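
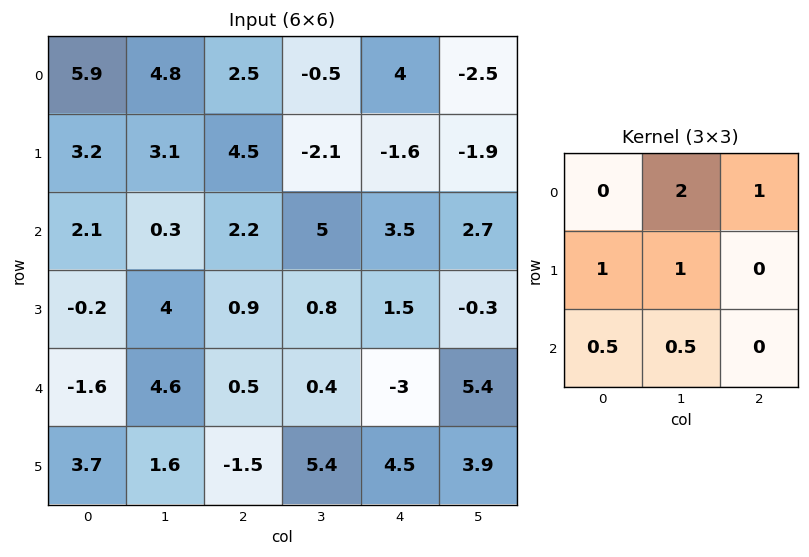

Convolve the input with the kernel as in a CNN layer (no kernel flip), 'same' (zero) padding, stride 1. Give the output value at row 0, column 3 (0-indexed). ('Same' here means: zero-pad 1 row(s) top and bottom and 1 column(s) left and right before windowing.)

The receptive field on the zero-padded input at this output position is [0 0 0 / 2.5 -0.5 4 / 4.5 -2.1 -1.6]. Elementwise product with the kernel and sum: 0·2 + 0·1 + 2.5·1 + -0.5·1 + 4.5·0.5 + -2.1·0.5.

3.2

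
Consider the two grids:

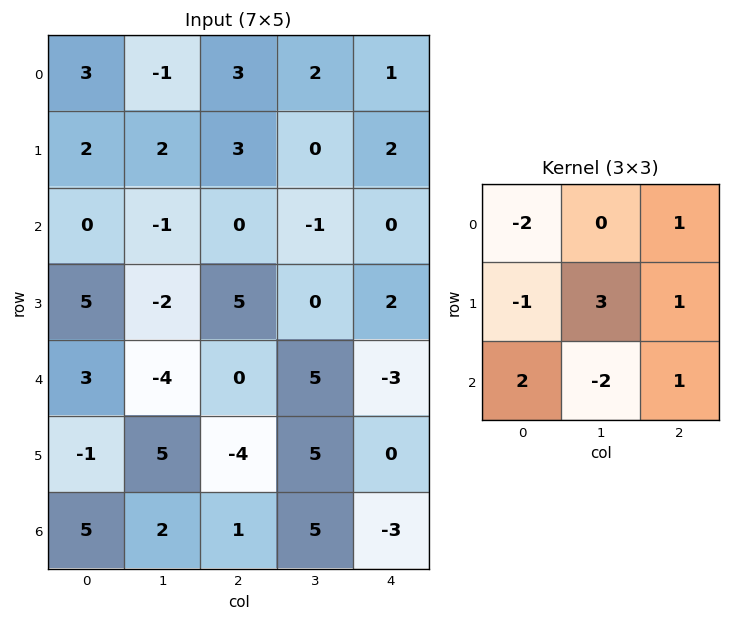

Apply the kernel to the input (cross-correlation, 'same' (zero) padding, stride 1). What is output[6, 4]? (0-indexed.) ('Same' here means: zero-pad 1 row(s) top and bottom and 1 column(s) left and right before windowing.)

The receptive field on the zero-padded input at this output position is [5 0 0 / 5 -3 0 / 0 0 0]. Elementwise product with the kernel and sum: 5·-2 + 0·1 + 5·-1 + -3·3 + 0·1 + 0·2 + 0·-2 + 0·1.

-24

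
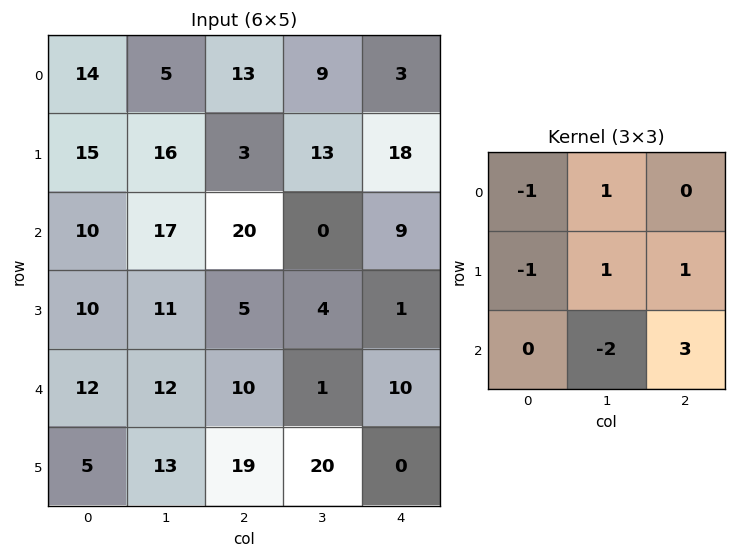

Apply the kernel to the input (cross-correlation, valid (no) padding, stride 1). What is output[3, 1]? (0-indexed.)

The receptive field on the input at this output position is [11 5 4 / 12 10 1 / 13 19 20]. Elementwise product with the kernel and sum: 11·-1 + 5·1 + 12·-1 + 10·1 + 1·1 + 19·-2 + 20·3.

15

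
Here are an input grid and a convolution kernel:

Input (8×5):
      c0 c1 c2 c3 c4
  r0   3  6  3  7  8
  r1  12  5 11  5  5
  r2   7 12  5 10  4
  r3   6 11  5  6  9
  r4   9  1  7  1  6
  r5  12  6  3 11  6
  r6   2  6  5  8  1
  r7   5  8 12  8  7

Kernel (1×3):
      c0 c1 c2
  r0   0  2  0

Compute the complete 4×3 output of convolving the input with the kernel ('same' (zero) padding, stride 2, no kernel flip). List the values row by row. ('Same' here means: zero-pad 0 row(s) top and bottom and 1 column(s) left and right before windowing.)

6 6 16
14 10 8
18 14 12
4 10 2

Output[0,0]: The receptive field on the zero-padded input at this output position is [0 3 6]. Elementwise product with the kernel and sum: 3·2.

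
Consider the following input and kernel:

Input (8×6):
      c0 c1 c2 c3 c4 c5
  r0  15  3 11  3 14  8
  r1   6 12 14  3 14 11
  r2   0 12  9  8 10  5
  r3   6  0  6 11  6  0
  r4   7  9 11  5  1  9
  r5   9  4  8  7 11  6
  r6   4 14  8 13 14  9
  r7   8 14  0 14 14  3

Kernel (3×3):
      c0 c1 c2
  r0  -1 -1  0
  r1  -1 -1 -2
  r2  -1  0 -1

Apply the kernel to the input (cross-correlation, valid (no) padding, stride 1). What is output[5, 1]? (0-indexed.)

-88

The receptive field on the input at this output position is [4 8 7 / 14 8 13 / 14 0 14]. Elementwise product with the kernel and sum: 4·-1 + 8·-1 + 14·-1 + 8·-1 + 13·-2 + 14·-1 + 14·-1.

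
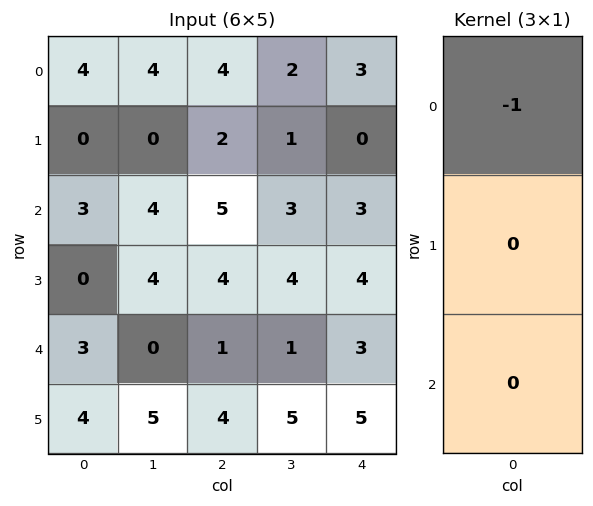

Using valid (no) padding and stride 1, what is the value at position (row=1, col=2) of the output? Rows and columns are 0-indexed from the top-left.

-2

The receptive field on the input at this output position is [2 / 5 / 4]. Elementwise product with the kernel and sum: 2·-1.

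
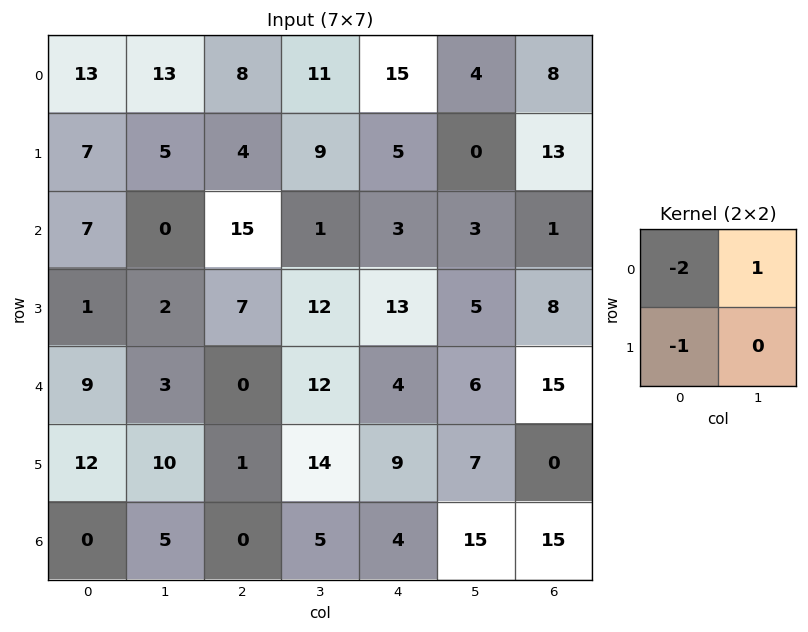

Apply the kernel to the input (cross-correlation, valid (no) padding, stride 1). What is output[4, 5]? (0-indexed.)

-4

The receptive field on the input at this output position is [6 15 / 7 0]. Elementwise product with the kernel and sum: 6·-2 + 15·1 + 7·-1.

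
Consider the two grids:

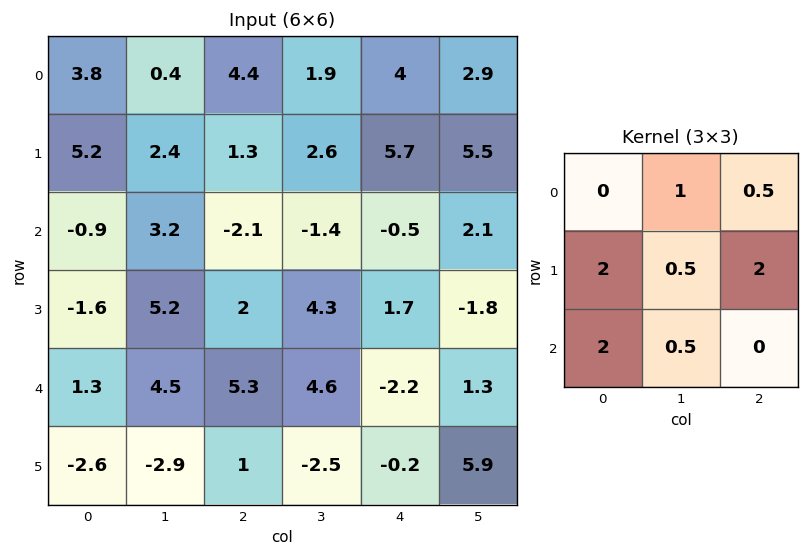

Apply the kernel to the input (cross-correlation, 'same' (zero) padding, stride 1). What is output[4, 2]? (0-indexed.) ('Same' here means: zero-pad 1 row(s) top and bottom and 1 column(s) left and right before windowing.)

19.7

The receptive field on the zero-padded input at this output position is [5.2 2 4.3 / 4.5 5.3 4.6 / -2.9 1 -2.5]. Elementwise product with the kernel and sum: 2·1 + 4.3·0.5 + 4.5·2 + 5.3·0.5 + 4.6·2 + -2.9·2 + 1·0.5.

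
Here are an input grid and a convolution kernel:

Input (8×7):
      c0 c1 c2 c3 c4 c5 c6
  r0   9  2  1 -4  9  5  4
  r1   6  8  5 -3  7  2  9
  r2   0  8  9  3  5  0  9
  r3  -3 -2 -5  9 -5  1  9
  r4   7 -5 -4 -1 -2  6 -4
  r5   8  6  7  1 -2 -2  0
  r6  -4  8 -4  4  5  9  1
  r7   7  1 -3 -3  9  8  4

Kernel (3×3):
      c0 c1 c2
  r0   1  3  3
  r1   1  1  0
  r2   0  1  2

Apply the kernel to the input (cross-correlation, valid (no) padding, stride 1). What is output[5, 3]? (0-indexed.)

The receptive field on the input at this output position is [1 -2 -2 / 4 5 9 / -3 9 8]. Elementwise product with the kernel and sum: 1·1 + -2·3 + -2·3 + 4·1 + 5·1 + 9·1 + 8·2.

23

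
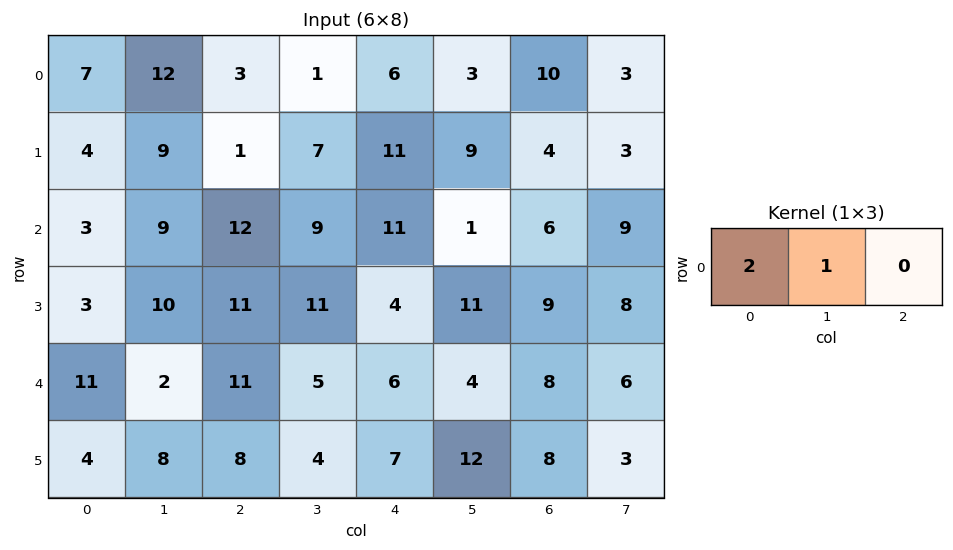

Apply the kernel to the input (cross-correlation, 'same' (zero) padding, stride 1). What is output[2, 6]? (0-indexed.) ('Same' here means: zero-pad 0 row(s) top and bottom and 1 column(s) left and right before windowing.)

8

The receptive field on the zero-padded input at this output position is [1 6 9]. Elementwise product with the kernel and sum: 1·2 + 6·1.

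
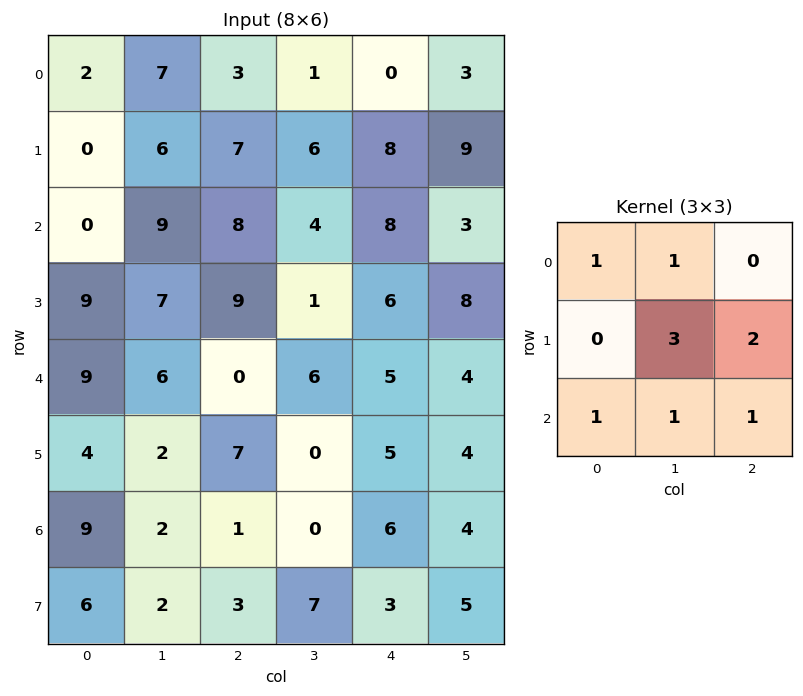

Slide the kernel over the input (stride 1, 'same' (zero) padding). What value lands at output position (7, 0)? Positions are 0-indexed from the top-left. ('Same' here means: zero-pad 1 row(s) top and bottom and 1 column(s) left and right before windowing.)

The receptive field on the zero-padded input at this output position is [0 9 2 / 0 6 2 / 0 0 0]. Elementwise product with the kernel and sum: 0·1 + 9·1 + 6·3 + 2·2 + 0·1 + 0·1 + 0·1.

31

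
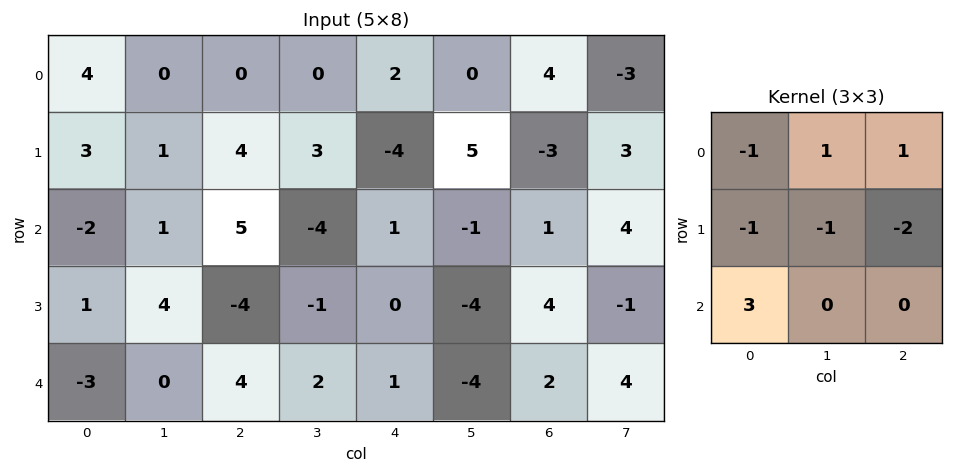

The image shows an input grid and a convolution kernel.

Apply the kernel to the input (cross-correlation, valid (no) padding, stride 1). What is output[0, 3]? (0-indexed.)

-19

The receptive field on the input at this output position is [0 2 0 / 3 -4 5 / -4 1 -1]. Elementwise product with the kernel and sum: 0·-1 + 2·1 + 0·1 + 3·-1 + -4·-1 + 5·-2 + -4·3.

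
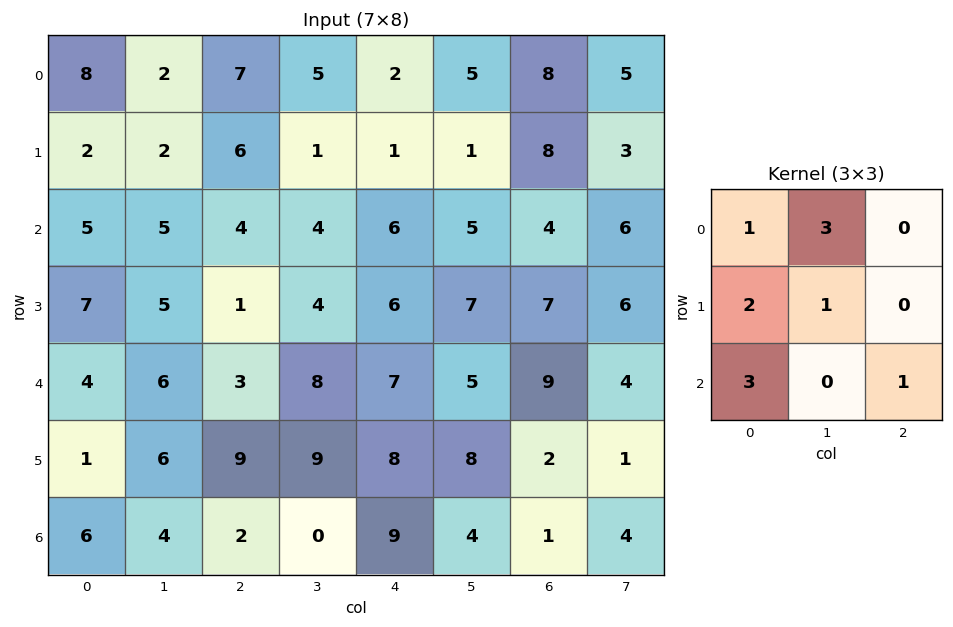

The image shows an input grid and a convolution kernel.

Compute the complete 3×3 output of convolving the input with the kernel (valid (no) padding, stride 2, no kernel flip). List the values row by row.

39 53 42
54 38 70
50 69 74

Output[0,0]: The receptive field on the input at this output position is [8 2 7 / 2 2 6 / 5 5 4]. Elementwise product with the kernel and sum: 8·1 + 2·3 + 2·2 + 2·1 + 5·3 + 4·1.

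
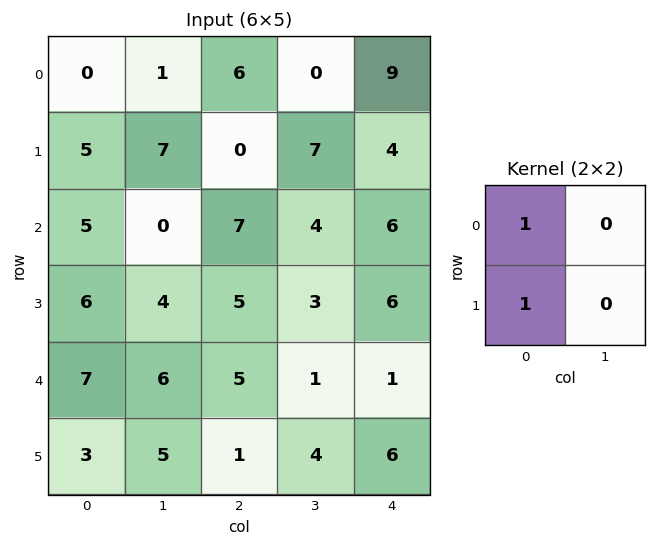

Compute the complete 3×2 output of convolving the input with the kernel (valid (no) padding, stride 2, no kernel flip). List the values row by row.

5 6
11 12
10 6

Output[0,0]: The receptive field on the input at this output position is [0 1 / 5 7]. Elementwise product with the kernel and sum: 0·1 + 5·1.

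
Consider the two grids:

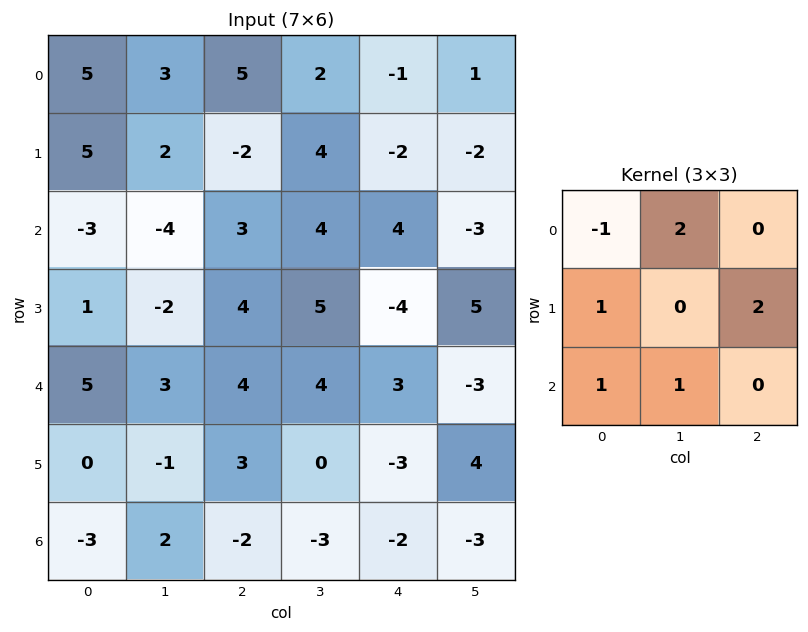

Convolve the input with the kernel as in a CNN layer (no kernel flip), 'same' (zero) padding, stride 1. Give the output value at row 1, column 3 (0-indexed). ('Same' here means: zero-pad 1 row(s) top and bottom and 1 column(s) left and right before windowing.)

0

The receptive field on the zero-padded input at this output position is [5 2 -1 / -2 4 -2 / 3 4 4]. Elementwise product with the kernel and sum: 5·-1 + 2·2 + -2·1 + -2·2 + 3·1 + 4·1.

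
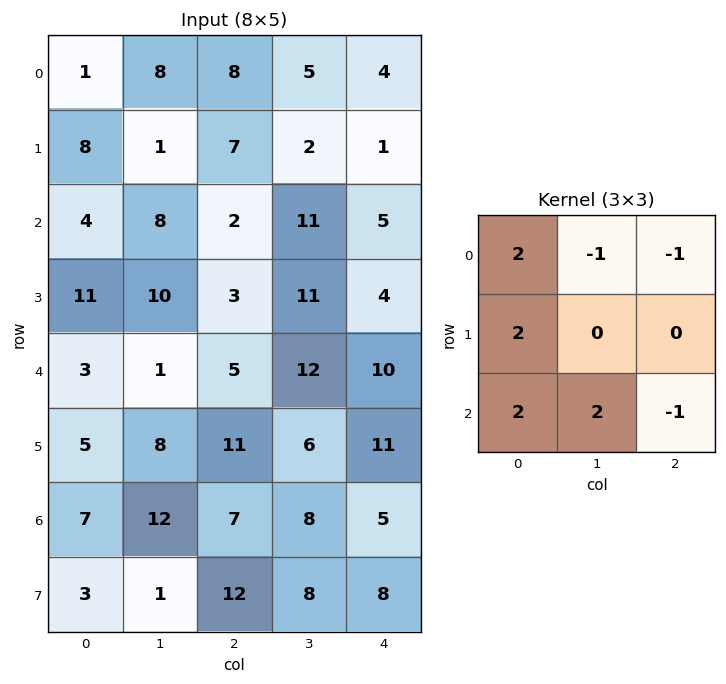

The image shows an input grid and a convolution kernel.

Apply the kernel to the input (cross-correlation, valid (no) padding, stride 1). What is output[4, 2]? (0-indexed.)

35

The receptive field on the input at this output position is [5 12 10 / 11 6 11 / 7 8 5]. Elementwise product with the kernel and sum: 5·2 + 12·-1 + 10·-1 + 11·2 + 7·2 + 8·2 + 5·-1.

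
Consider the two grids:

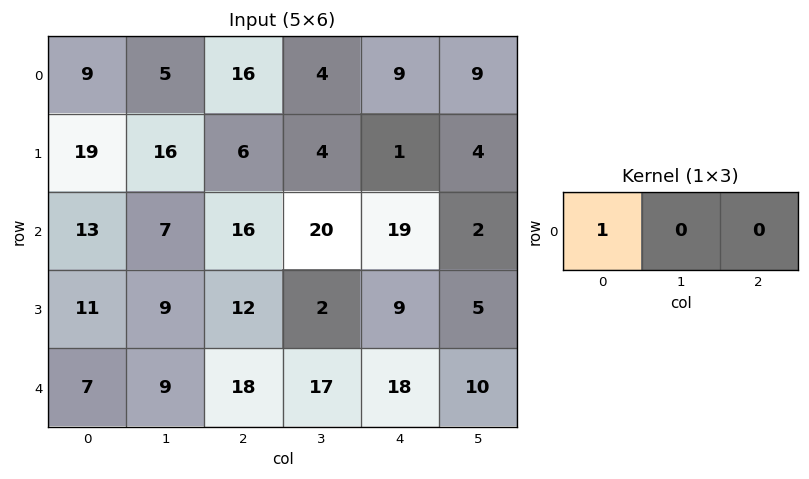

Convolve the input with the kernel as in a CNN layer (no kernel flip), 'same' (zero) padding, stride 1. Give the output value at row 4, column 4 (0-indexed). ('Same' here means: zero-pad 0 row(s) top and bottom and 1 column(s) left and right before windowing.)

17

The receptive field on the zero-padded input at this output position is [17 18 10]. Elementwise product with the kernel and sum: 17·1.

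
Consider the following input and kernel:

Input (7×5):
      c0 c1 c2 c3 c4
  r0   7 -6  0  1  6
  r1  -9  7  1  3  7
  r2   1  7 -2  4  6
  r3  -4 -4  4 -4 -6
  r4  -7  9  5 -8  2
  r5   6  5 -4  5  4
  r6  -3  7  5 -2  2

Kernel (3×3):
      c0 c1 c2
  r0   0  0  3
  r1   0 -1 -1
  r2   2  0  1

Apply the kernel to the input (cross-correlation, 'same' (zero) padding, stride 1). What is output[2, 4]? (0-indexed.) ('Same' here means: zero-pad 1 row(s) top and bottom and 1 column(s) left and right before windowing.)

The receptive field on the zero-padded input at this output position is [3 7 0 / 4 6 0 / -4 -6 0]. Elementwise product with the kernel and sum: 0·3 + 6·-1 + 0·-1 + -4·2 + 0·1.

-14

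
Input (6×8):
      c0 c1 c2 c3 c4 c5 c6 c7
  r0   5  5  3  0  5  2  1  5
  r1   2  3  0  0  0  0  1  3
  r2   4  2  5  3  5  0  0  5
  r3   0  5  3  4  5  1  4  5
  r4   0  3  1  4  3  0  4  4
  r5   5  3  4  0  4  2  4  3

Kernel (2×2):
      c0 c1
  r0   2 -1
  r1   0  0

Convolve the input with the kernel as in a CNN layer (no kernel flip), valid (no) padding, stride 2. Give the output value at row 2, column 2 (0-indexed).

The receptive field on the input at this output position is [3 0 / 4 2]. Elementwise product with the kernel and sum: 3·2 + 0·-1.

6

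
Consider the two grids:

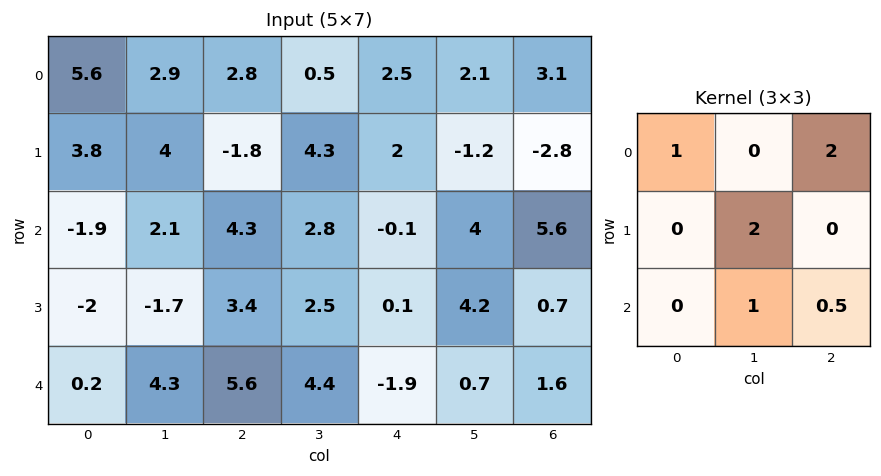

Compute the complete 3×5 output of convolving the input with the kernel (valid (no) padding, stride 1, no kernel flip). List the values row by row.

23.45 6 19.15 10.6 13.1
4.4 25.85 10.35 3.9 8.95
10.4 22.3 12.55 9.45 21

Output[0,0]: The receptive field on the input at this output position is [5.6 2.9 2.8 / 3.8 4 -1.8 / -1.9 2.1 4.3]. Elementwise product with the kernel and sum: 5.6·1 + 2.8·2 + 4·2 + 2.1·1 + 4.3·0.5.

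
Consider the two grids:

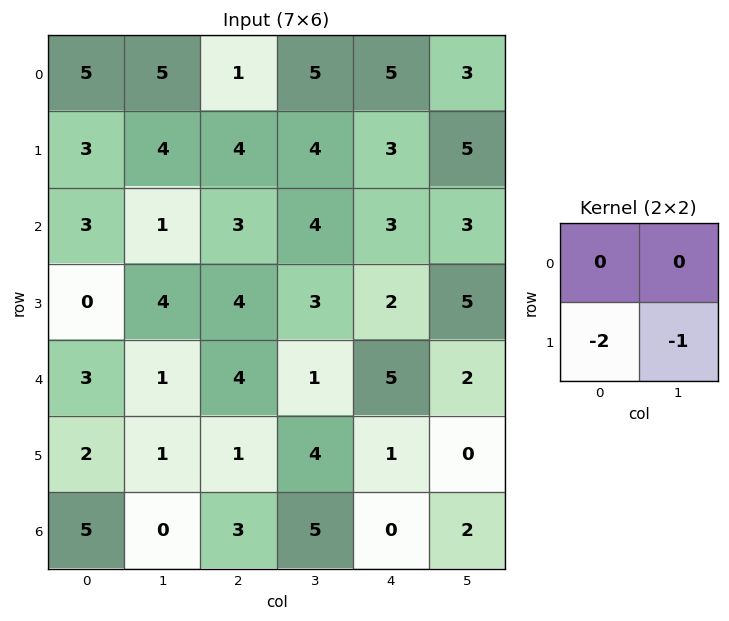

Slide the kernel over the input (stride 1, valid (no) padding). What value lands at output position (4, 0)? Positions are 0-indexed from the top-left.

The receptive field on the input at this output position is [3 1 / 2 1]. Elementwise product with the kernel and sum: 2·-2 + 1·-1.

-5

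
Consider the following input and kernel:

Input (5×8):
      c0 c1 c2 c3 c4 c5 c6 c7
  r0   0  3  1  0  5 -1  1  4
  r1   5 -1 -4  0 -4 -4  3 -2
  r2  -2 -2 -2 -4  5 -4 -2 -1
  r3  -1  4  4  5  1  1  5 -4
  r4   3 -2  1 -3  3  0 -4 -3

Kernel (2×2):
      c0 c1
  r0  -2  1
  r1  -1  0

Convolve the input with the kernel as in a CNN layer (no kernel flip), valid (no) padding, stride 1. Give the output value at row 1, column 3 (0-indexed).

The receptive field on the input at this output position is [0 -4 / -4 5]. Elementwise product with the kernel and sum: 0·-2 + -4·1 + -4·-1.

0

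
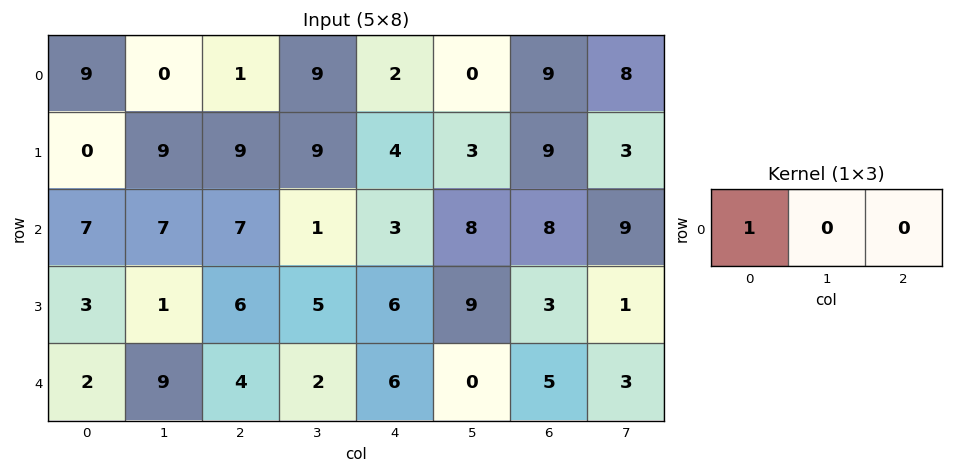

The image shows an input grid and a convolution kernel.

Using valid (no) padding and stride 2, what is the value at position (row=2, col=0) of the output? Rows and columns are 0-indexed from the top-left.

The receptive field on the input at this output position is [2 9 4]. Elementwise product with the kernel and sum: 2·1.

2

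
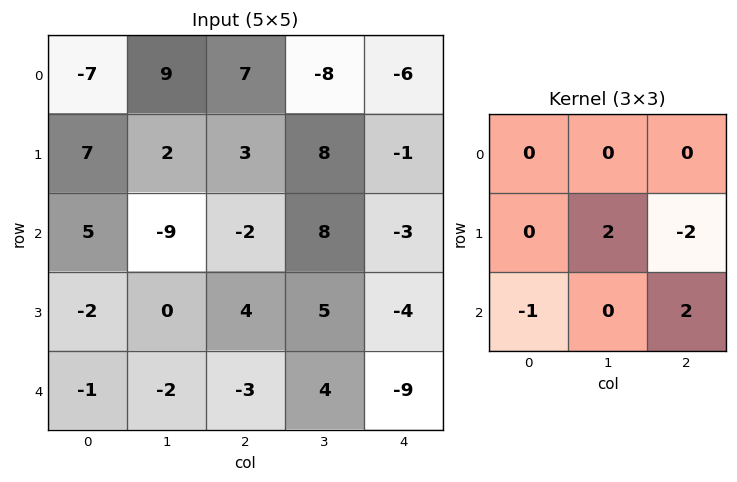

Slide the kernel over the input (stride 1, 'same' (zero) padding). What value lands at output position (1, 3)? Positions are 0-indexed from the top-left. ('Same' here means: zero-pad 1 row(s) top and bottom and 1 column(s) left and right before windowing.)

The receptive field on the zero-padded input at this output position is [7 -8 -6 / 3 8 -1 / -2 8 -3]. Elementwise product with the kernel and sum: 8·2 + -1·-2 + -2·-1 + -3·2.

14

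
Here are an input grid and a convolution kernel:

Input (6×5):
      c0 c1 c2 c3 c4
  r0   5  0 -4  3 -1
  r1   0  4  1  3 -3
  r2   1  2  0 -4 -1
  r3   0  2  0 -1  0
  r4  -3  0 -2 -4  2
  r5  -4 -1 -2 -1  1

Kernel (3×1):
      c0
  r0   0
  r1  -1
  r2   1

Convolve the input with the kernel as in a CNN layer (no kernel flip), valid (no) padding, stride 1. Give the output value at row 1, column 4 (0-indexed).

1

The receptive field on the input at this output position is [-3 / -1 / 0]. Elementwise product with the kernel and sum: -1·-1 + 0·1.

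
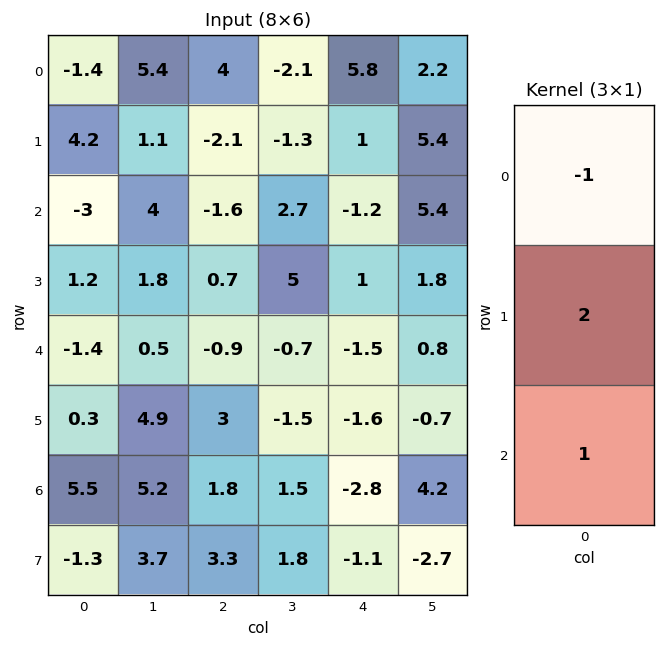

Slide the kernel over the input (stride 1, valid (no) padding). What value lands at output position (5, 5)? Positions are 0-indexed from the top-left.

The receptive field on the input at this output position is [-0.7 / 4.2 / -2.7]. Elementwise product with the kernel and sum: -0.7·-1 + 4.2·2 + -2.7·1.

6.4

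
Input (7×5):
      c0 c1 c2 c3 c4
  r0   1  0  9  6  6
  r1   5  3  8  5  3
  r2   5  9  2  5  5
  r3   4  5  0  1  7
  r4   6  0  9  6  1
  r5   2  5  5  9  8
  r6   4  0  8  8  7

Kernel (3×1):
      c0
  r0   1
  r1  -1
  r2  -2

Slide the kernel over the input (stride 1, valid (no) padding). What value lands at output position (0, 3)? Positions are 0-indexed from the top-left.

-9

The receptive field on the input at this output position is [6 / 5 / 5]. Elementwise product with the kernel and sum: 6·1 + 5·-1 + 5·-2.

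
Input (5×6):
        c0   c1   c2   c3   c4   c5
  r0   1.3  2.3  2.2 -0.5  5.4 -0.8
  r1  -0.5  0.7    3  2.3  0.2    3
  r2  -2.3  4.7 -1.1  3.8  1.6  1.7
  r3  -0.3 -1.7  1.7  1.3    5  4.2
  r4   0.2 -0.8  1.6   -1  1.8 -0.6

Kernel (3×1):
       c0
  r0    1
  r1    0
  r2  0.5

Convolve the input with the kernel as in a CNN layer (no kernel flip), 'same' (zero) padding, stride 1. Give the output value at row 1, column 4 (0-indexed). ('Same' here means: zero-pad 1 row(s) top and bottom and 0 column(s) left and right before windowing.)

The receptive field on the zero-padded input at this output position is [5.4 / 0.2 / 1.6]. Elementwise product with the kernel and sum: 5.4·1 + 1.6·0.5.

6.2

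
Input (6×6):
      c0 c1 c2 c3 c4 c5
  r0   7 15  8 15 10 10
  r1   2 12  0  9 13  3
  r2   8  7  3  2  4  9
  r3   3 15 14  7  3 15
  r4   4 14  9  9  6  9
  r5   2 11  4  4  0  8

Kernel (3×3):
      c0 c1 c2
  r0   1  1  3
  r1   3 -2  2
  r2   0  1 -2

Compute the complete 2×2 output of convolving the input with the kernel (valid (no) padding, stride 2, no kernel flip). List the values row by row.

Output[0,0]: The receptive field on the input at this output position is [7 15 8 / 2 12 0 / 8 7 3]. Elementwise product with the kernel and sum: 7·1 + 15·1 + 8·3 + 2·3 + 12·-2 + 0·2 + 7·1 + 3·-2.

29 55
27 48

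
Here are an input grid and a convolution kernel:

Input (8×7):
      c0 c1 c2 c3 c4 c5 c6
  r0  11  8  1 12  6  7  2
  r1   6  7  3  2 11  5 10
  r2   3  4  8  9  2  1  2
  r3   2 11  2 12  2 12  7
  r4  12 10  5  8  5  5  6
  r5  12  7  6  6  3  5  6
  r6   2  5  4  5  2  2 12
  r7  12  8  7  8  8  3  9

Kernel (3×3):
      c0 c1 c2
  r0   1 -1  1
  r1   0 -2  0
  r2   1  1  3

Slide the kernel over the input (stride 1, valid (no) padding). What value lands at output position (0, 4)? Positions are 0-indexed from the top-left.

The receptive field on the input at this output position is [6 7 2 / 11 5 10 / 2 1 2]. Elementwise product with the kernel and sum: 6·1 + 7·-1 + 2·1 + 5·-2 + 2·1 + 1·1 + 2·3.

0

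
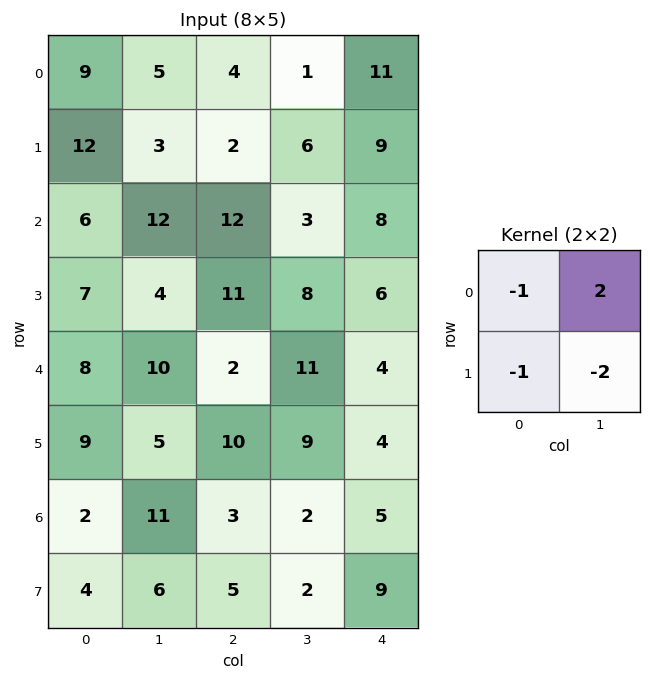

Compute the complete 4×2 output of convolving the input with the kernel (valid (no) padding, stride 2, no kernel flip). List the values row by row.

-17 -16
3 -33
-7 -8
4 -8

Output[0,0]: The receptive field on the input at this output position is [9 5 / 12 3]. Elementwise product with the kernel and sum: 9·-1 + 5·2 + 12·-1 + 3·-2.
Output[0,1]: The receptive field on the input at this output position is [4 1 / 2 6]. Elementwise product with the kernel and sum: 4·-1 + 1·2 + 2·-1 + 6·-2.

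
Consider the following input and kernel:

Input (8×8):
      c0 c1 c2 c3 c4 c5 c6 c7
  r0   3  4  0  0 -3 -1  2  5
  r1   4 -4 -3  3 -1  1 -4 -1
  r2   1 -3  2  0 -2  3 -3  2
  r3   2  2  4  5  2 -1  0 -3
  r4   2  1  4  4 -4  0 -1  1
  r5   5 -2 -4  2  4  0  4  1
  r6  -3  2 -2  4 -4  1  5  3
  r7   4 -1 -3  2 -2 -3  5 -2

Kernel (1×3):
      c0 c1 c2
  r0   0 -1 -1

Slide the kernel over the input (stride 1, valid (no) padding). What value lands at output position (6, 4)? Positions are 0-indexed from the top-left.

The receptive field on the input at this output position is [-4 1 5]. Elementwise product with the kernel and sum: 1·-1 + 5·-1.

-6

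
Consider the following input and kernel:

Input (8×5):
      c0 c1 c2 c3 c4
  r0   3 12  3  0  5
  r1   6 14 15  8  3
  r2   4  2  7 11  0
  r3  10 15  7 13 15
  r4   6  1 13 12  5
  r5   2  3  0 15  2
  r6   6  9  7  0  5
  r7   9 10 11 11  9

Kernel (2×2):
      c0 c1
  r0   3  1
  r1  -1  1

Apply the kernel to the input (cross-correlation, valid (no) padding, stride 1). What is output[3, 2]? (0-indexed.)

The receptive field on the input at this output position is [7 13 / 13 12]. Elementwise product with the kernel and sum: 7·3 + 13·1 + 13·-1 + 12·1.

33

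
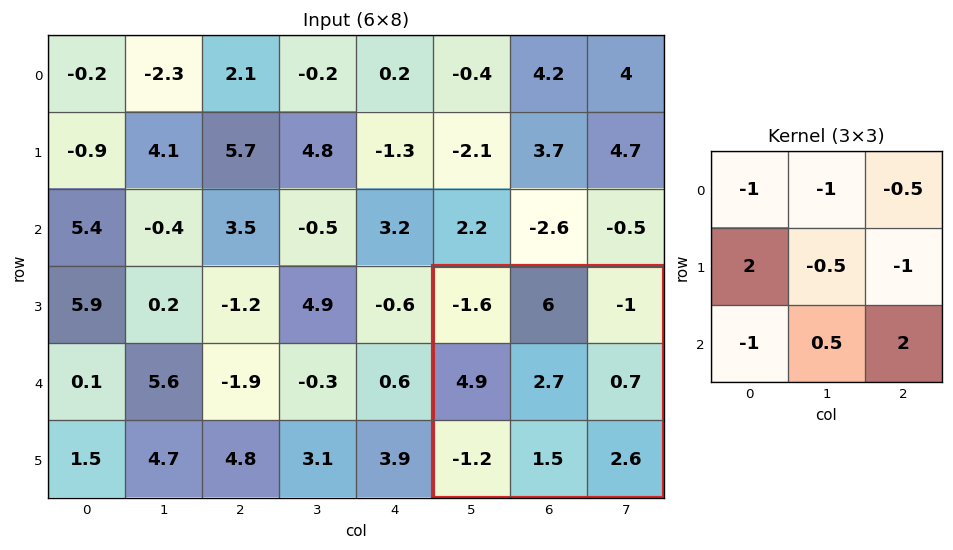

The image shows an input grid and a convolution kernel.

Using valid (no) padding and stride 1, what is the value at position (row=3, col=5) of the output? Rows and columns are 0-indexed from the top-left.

11

The receptive field on the input at this output position is [-1.6 6 -1 / 4.9 2.7 0.7 / -1.2 1.5 2.6]. Elementwise product with the kernel and sum: -1.6·-1 + 6·-1 + -1·-0.5 + 4.9·2 + 2.7·-0.5 + 0.7·-1 + -1.2·-1 + 1.5·0.5 + 2.6·2.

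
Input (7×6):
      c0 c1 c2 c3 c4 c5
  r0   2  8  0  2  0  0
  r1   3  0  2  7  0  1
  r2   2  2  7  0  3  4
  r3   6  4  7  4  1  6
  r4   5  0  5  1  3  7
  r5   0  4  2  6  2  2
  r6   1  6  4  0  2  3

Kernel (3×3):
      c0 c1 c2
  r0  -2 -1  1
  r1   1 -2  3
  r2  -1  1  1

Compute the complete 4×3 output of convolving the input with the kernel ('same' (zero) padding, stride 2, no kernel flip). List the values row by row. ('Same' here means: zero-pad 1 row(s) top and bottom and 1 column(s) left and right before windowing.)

Output[0,0]: The receptive field on the zero-padded input at this output position is [0 0 0 / 0 2 8 / 0 3 0]. Elementwise product with the kernel and sum: 0·-2 + 0·-1 + 0·1 + 0·1 + 2·-2 + 8·3 + 0·-1 + 3·1 + 0·1.
Output[0,1]: The receptive field on the zero-padded input at this output position is [0 0 0 / 8 0 2 / 0 2 7]. Elementwise product with the kernel and sum: 0·-2 + 0·-1 + 0·1 + 8·1 + 0·-2 + 2·3 + 0·-1 + 2·1 + 7·1.

23 23 -4
9 0 -4
-8 -14 11
20 -6 -7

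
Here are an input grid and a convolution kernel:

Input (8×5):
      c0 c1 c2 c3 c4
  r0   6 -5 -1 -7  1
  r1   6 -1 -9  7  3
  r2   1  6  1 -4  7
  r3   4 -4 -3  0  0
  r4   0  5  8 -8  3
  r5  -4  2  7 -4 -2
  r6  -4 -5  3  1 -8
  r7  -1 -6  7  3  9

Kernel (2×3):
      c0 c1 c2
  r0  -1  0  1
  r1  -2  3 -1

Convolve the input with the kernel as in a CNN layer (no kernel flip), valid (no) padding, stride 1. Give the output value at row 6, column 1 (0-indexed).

36

The receptive field on the input at this output position is [-5 3 1 / -6 7 3]. Elementwise product with the kernel and sum: -5·-1 + 1·1 + -6·-2 + 7·3 + 3·-1.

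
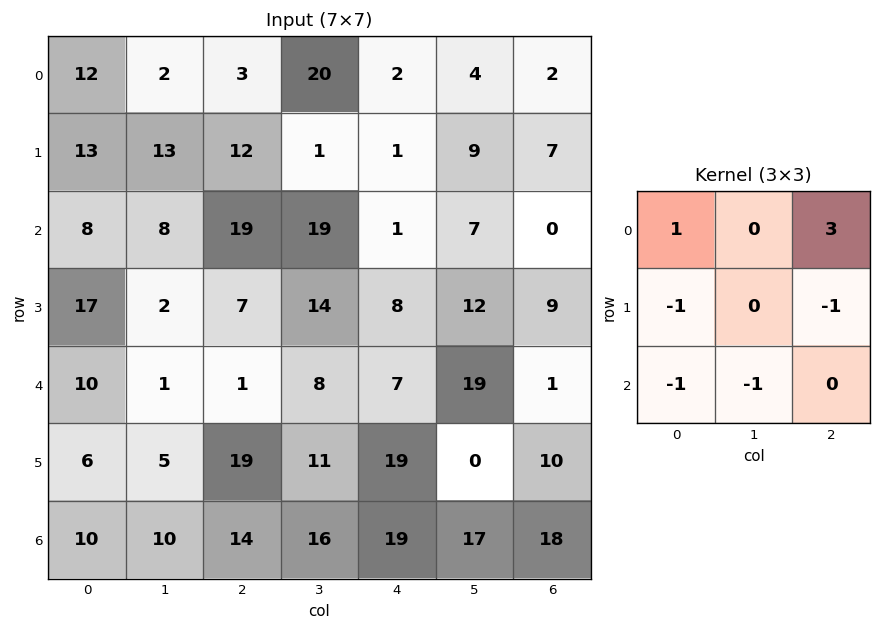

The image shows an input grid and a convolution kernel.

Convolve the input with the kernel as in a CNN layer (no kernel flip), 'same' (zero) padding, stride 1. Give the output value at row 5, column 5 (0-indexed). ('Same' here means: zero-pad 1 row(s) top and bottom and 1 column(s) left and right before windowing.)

The receptive field on the zero-padded input at this output position is [7 19 1 / 19 0 10 / 19 17 18]. Elementwise product with the kernel and sum: 7·1 + 1·3 + 19·-1 + 10·-1 + 19·-1 + 17·-1.

-55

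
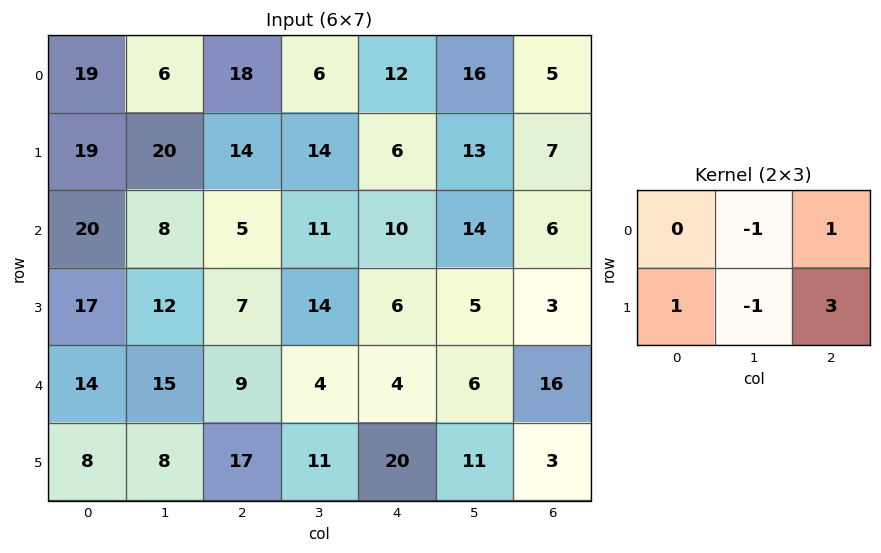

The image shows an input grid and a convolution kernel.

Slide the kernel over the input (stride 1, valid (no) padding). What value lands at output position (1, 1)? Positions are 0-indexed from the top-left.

36

The receptive field on the input at this output position is [20 14 14 / 8 5 11]. Elementwise product with the kernel and sum: 14·-1 + 14·1 + 8·1 + 5·-1 + 11·3.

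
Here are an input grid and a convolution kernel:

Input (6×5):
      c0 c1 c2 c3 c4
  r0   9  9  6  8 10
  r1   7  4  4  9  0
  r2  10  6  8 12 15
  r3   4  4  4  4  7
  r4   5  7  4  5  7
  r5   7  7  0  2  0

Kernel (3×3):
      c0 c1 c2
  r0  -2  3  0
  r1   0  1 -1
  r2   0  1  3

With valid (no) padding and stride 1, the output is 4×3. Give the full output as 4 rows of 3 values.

39 39 78
12 16 41
17 31 43
14 9 4

Output[0,0]: The receptive field on the input at this output position is [9 9 6 / 7 4 4 / 10 6 8]. Elementwise product with the kernel and sum: 9·-2 + 9·3 + 4·1 + 4·-1 + 6·1 + 8·3.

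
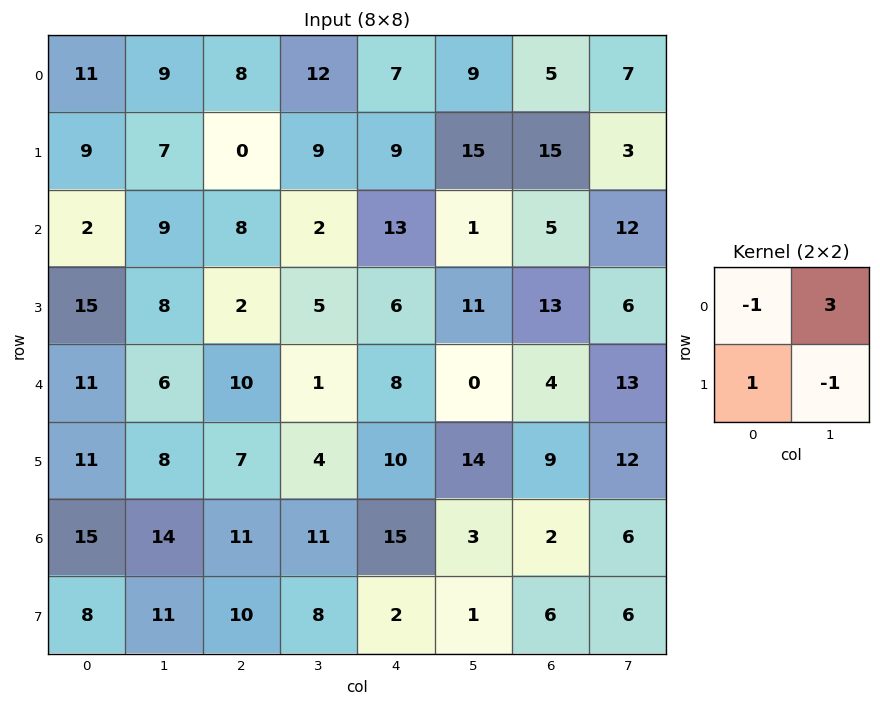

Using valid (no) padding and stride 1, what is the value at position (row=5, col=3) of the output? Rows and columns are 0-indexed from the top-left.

The receptive field on the input at this output position is [4 10 / 11 15]. Elementwise product with the kernel and sum: 4·-1 + 10·3 + 11·1 + 15·-1.

22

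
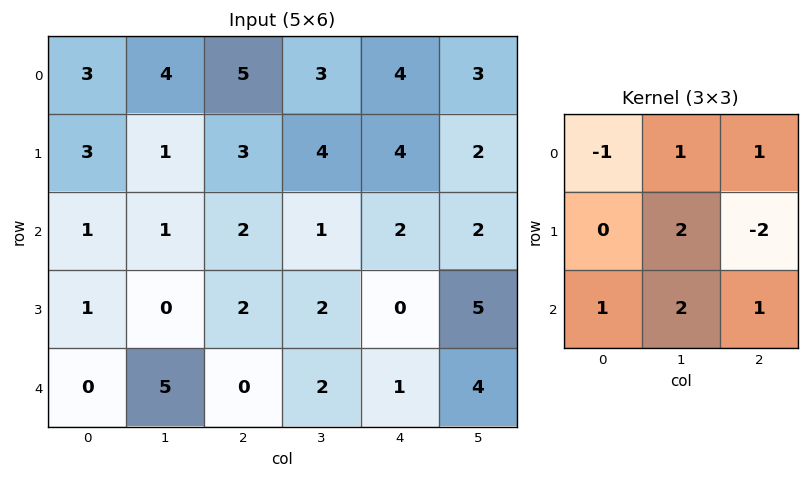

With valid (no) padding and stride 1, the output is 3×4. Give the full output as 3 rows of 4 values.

7 8 8 15
2 14 9 9
8 9 10 1

Output[0,0]: The receptive field on the input at this output position is [3 4 5 / 3 1 3 / 1 1 2]. Elementwise product with the kernel and sum: 3·-1 + 4·1 + 5·1 + 1·2 + 3·-2 + 1·1 + 1·2 + 2·1.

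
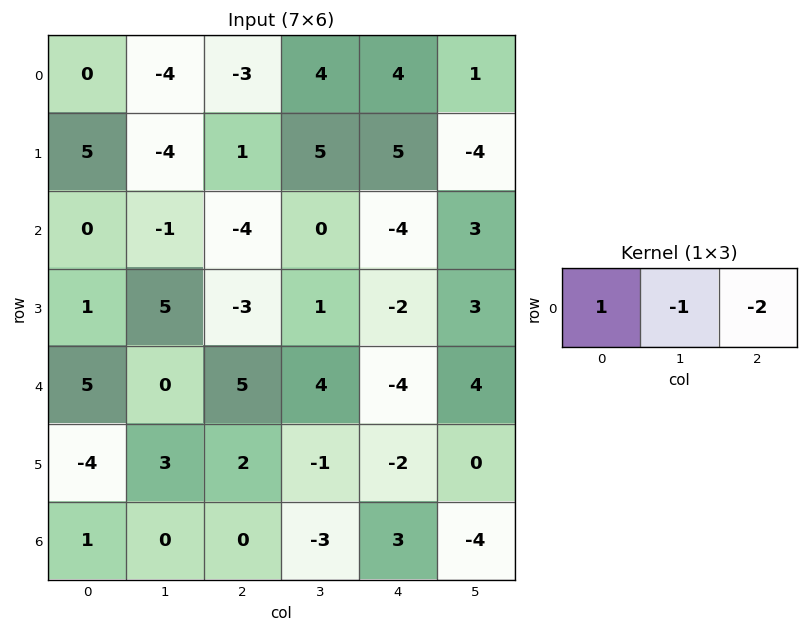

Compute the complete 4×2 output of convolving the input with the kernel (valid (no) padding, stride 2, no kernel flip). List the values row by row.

10 -15
9 4
-5 9
1 -3

Output[0,0]: The receptive field on the input at this output position is [0 -4 -3]. Elementwise product with the kernel and sum: 0·1 + -4·-1 + -3·-2.
Output[0,1]: The receptive field on the input at this output position is [-3 4 4]. Elementwise product with the kernel and sum: -3·1 + 4·-1 + 4·-2.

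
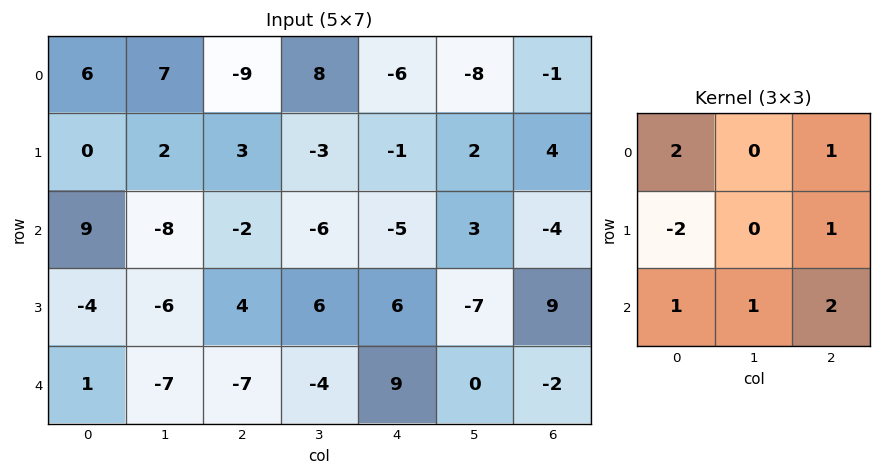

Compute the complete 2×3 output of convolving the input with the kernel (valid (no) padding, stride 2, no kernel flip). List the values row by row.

Output[0,0]: The receptive field on the input at this output position is [6 7 -9 / 0 2 3 / 9 -8 -2]. Elementwise product with the kernel and sum: 6·2 + -9·1 + 0·-2 + 3·1 + 9·1 + -8·1 + -2·2.
Output[0,1]: The receptive field on the input at this output position is [-9 8 -6 / 3 -3 -1 / -2 -6 -5]. Elementwise product with the kernel and sum: -9·2 + -6·1 + 3·-2 + -1·1 + -2·1 + -6·1 + -5·2.

3 -49 -17
8 -4 -12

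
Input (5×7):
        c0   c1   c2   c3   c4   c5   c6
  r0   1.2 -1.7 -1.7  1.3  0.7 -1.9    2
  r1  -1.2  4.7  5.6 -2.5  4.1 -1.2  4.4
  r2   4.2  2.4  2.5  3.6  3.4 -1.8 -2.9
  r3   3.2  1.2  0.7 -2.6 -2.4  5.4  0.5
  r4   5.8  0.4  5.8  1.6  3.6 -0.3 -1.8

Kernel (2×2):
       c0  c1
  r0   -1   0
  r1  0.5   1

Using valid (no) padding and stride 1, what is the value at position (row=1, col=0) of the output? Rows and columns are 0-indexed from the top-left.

The receptive field on the input at this output position is [-1.2 4.7 / 4.2 2.4]. Elementwise product with the kernel and sum: -1.2·-1 + 4.2·0.5 + 2.4·1.

5.7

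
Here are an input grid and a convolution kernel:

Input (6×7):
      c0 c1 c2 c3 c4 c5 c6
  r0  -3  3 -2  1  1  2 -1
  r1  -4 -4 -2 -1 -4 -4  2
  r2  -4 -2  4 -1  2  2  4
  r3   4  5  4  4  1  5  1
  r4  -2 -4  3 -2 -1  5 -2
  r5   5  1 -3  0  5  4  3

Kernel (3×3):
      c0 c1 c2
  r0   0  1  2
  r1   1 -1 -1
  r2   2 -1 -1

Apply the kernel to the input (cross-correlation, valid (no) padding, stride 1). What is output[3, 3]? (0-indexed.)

-4

The receptive field on the input at this output position is [4 1 5 / -2 -1 5 / 0 5 4]. Elementwise product with the kernel and sum: 1·1 + 5·2 + -2·1 + -1·-1 + 5·-1 + 0·2 + 5·-1 + 4·-1.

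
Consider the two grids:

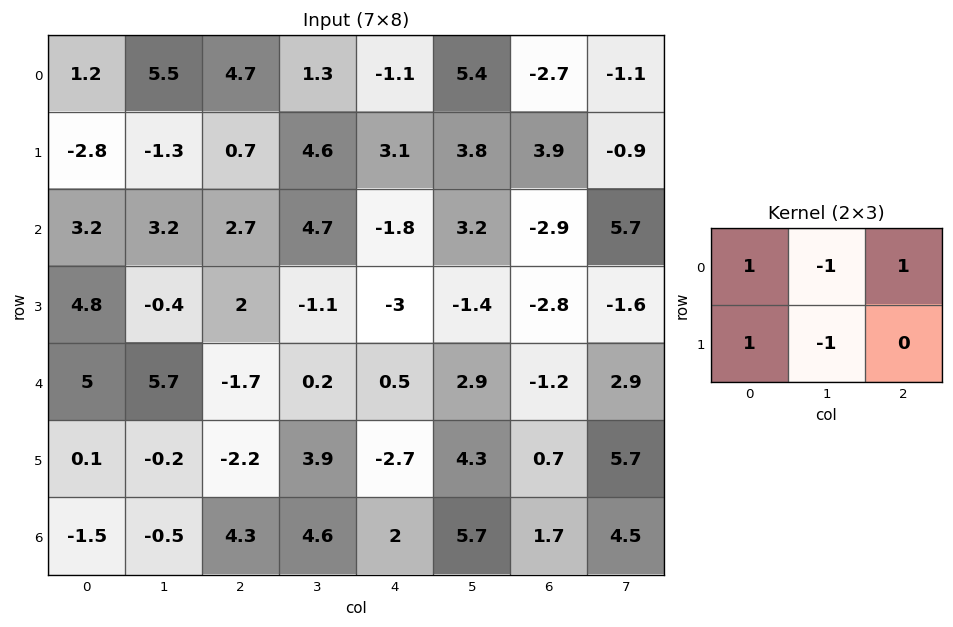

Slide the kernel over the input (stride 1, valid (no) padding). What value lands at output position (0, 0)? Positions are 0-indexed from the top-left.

-1.1

The receptive field on the input at this output position is [1.2 5.5 4.7 / -2.8 -1.3 0.7]. Elementwise product with the kernel and sum: 1.2·1 + 5.5·-1 + 4.7·1 + -2.8·1 + -1.3·-1.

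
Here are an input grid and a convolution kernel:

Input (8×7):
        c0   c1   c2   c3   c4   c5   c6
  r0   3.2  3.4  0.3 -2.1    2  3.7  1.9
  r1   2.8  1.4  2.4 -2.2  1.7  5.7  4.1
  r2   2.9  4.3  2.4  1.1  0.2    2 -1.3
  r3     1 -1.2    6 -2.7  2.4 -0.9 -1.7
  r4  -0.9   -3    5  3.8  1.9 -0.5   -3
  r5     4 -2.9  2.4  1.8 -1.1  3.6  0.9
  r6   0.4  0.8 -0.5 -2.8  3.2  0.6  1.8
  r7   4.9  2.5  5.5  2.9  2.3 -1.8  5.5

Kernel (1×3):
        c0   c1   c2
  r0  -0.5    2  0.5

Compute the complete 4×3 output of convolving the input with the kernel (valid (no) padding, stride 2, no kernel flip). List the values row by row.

5.35 -3.35 7.35
8.35 1.1 3.25
-3.05 6.05 -3.45
1.15 -3.75 0.5

Output[0,0]: The receptive field on the input at this output position is [3.2 3.4 0.3]. Elementwise product with the kernel and sum: 3.2·-0.5 + 3.4·2 + 0.3·0.5.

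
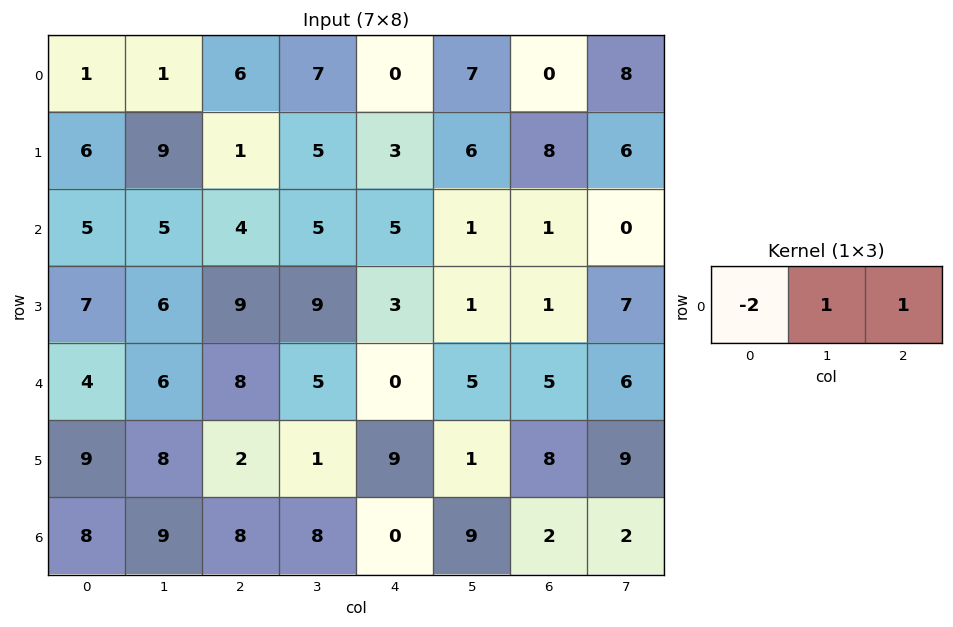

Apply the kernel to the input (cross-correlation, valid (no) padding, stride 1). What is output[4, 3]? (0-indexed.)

-5

The receptive field on the input at this output position is [5 0 5]. Elementwise product with the kernel and sum: 5·-2 + 0·1 + 5·1.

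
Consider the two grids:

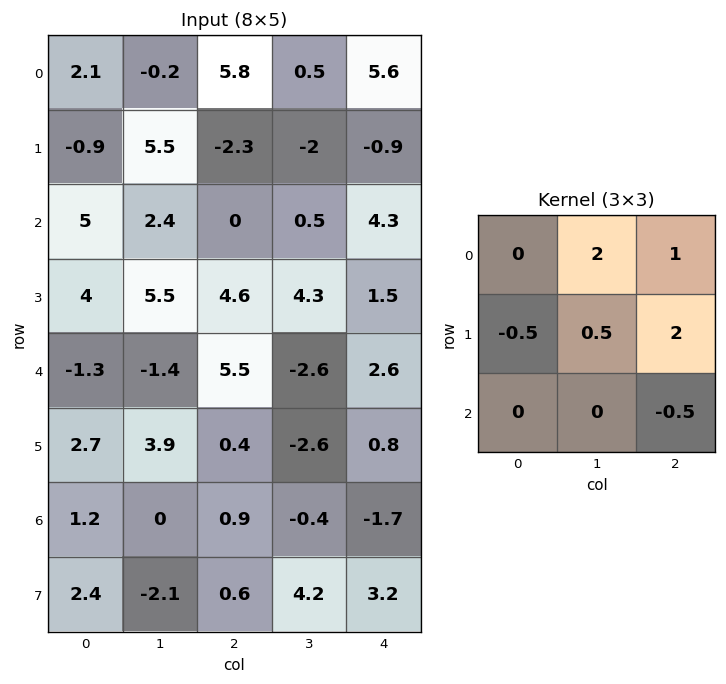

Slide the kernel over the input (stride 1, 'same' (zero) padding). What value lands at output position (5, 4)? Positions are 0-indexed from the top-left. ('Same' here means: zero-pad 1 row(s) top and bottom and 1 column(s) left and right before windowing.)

6.9

The receptive field on the zero-padded input at this output position is [-2.6 2.6 0 / -2.6 0.8 0 / -0.4 -1.7 0]. Elementwise product with the kernel and sum: 2.6·2 + 0·1 + -2.6·-0.5 + 0.8·0.5 + 0·2 + 0·-0.5.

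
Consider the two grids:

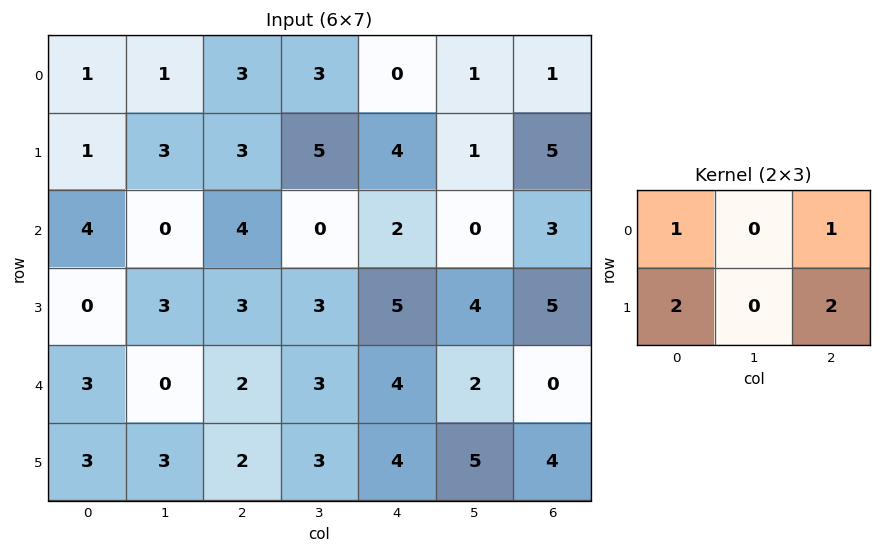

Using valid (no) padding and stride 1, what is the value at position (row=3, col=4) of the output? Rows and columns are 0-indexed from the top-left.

The receptive field on the input at this output position is [5 4 5 / 4 2 0]. Elementwise product with the kernel and sum: 5·1 + 5·1 + 4·2 + 0·2.

18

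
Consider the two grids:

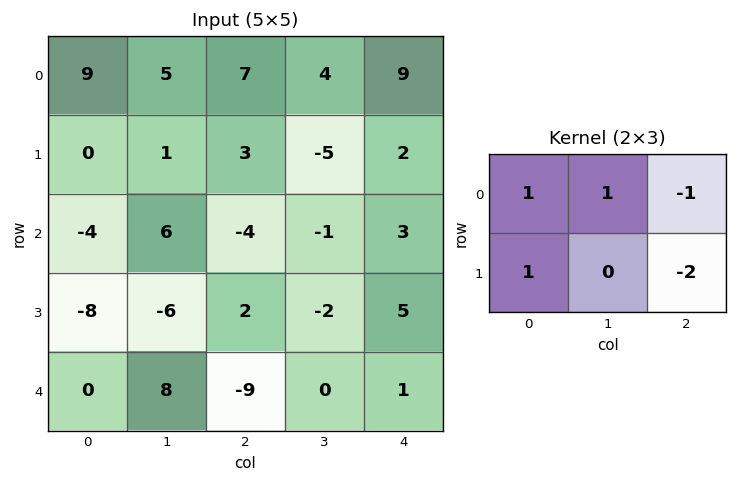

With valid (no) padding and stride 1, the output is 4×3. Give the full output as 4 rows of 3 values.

1 19 1
2 17 -14
-6 1 -16
2 6 -16

Output[0,0]: The receptive field on the input at this output position is [9 5 7 / 0 1 3]. Elementwise product with the kernel and sum: 9·1 + 5·1 + 7·-1 + 0·1 + 3·-2.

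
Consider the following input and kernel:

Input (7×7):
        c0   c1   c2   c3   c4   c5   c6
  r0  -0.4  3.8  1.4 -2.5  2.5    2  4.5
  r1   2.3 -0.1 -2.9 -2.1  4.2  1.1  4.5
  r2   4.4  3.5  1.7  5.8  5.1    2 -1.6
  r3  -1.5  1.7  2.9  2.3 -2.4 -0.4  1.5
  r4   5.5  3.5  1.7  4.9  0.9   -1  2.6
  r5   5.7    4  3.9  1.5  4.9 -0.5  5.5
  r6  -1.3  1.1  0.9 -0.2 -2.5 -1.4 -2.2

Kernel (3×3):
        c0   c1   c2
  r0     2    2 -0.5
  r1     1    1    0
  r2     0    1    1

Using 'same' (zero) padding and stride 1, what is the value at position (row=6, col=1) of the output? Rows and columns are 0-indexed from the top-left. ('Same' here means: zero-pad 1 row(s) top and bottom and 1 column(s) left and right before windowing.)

17.25

The receptive field on the zero-padded input at this output position is [5.7 4 3.9 / -1.3 1.1 0.9 / 0 0 0]. Elementwise product with the kernel and sum: 5.7·2 + 4·2 + 3.9·-0.5 + -1.3·1 + 1.1·1 + 0·1 + 0·1.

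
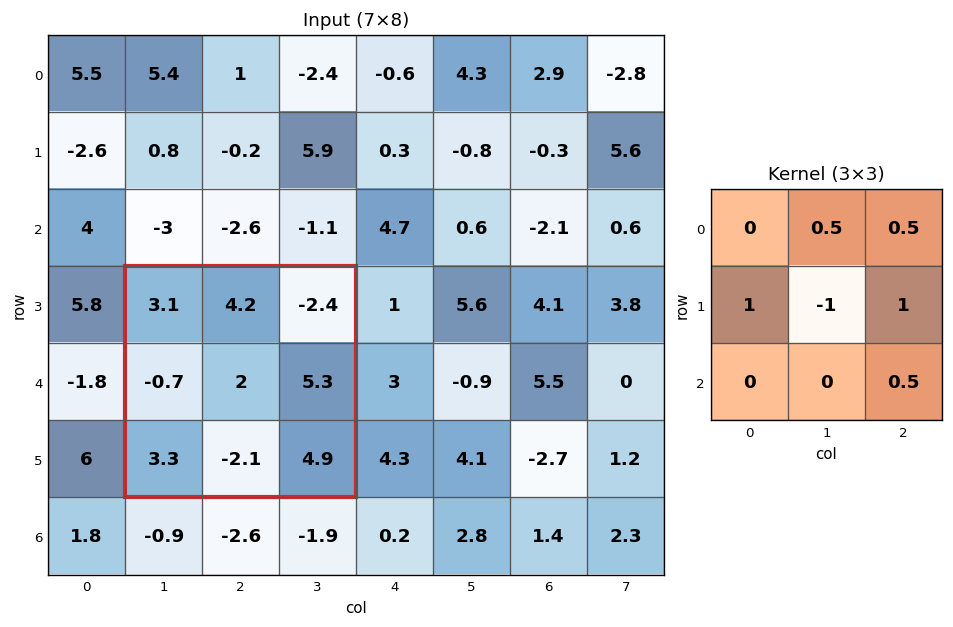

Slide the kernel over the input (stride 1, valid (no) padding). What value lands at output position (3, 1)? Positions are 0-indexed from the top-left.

5.95

The receptive field on the input at this output position is [3.1 4.2 -2.4 / -0.7 2 5.3 / 3.3 -2.1 4.9]. Elementwise product with the kernel and sum: 4.2·0.5 + -2.4·0.5 + -0.7·1 + 2·-1 + 5.3·1 + 4.9·0.5.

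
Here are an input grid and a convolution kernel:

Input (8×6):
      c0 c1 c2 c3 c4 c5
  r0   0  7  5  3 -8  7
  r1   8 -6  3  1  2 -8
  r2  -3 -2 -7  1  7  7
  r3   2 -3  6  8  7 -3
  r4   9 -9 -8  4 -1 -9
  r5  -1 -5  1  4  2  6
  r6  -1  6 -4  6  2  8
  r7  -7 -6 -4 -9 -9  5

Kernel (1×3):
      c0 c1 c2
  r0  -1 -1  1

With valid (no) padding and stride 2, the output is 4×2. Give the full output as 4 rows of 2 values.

-2 -16
-2 13
-8 3
-9 0

Output[0,0]: The receptive field on the input at this output position is [0 7 5]. Elementwise product with the kernel and sum: 0·-1 + 7·-1 + 5·1.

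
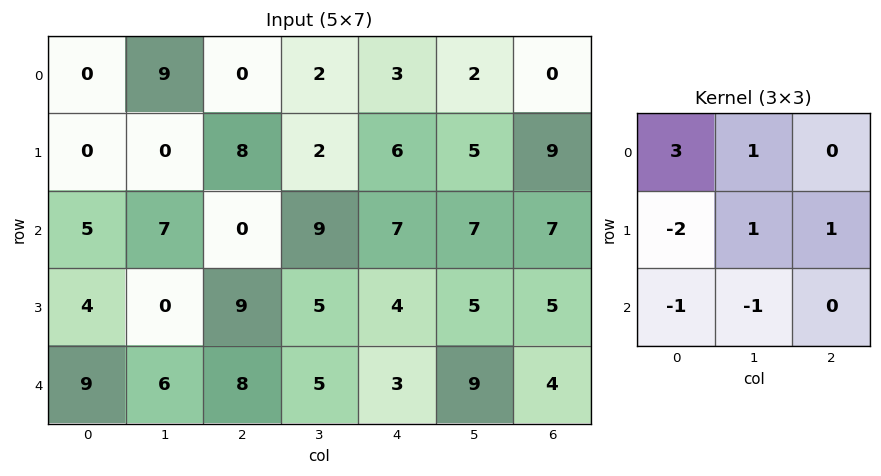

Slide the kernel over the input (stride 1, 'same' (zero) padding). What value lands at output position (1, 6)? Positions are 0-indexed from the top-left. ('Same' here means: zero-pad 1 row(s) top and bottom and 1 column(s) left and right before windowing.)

-9

The receptive field on the zero-padded input at this output position is [2 0 0 / 5 9 0 / 7 7 0]. Elementwise product with the kernel and sum: 2·3 + 0·1 + 5·-2 + 9·1 + 0·1 + 7·-1 + 7·-1.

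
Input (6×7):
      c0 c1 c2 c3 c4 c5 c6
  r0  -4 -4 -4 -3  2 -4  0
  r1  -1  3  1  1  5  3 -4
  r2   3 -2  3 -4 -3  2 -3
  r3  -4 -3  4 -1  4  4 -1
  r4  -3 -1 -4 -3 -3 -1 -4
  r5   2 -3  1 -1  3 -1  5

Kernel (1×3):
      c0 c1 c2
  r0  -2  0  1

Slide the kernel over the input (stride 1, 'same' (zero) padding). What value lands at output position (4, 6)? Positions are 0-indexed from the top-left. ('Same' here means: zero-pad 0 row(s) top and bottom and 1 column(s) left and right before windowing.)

2

The receptive field on the zero-padded input at this output position is [-1 -4 0]. Elementwise product with the kernel and sum: -1·-2 + 0·1.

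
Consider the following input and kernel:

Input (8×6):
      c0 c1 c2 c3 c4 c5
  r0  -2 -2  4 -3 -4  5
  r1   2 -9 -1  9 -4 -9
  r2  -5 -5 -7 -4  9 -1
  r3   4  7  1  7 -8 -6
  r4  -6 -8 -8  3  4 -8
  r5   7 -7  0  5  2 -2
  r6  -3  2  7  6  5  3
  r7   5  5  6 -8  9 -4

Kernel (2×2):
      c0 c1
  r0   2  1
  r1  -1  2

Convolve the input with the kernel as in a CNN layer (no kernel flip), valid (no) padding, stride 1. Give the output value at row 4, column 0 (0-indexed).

-41

The receptive field on the input at this output position is [-6 -8 / 7 -7]. Elementwise product with the kernel and sum: -6·2 + -8·1 + 7·-1 + -7·2.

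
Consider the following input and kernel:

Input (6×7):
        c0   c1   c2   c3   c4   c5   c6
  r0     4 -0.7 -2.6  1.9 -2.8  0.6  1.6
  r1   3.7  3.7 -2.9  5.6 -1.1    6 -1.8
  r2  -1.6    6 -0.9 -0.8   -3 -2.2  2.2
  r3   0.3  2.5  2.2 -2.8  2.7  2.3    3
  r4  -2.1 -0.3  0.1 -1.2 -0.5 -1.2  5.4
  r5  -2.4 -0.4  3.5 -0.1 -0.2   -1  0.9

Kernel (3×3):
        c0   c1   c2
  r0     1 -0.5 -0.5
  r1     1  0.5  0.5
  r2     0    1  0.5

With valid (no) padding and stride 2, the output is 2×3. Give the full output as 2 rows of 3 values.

15.3 -5.1 -4
-1.75 1.7 3.85

Output[0,0]: The receptive field on the input at this output position is [4 -0.7 -2.6 / 3.7 3.7 -2.9 / -1.6 6 -0.9]. Elementwise product with the kernel and sum: 4·1 + -0.7·-0.5 + -2.6·-0.5 + 3.7·1 + 3.7·0.5 + -2.9·0.5 + 6·1 + -0.9·0.5.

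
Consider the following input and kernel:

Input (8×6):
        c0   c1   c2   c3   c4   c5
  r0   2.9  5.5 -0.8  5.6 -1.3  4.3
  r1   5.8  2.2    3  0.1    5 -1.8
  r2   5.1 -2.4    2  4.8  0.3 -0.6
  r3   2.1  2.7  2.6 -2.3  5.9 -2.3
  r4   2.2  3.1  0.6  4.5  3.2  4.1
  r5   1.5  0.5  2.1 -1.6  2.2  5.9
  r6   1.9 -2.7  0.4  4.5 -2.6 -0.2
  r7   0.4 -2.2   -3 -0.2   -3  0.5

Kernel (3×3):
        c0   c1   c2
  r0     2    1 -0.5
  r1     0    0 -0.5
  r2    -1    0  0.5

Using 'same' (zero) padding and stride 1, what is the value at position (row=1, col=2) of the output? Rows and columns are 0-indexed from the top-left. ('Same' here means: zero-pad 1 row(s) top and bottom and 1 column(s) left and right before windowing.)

The receptive field on the zero-padded input at this output position is [5.5 -0.8 5.6 / 2.2 3 0.1 / -2.4 2 4.8]. Elementwise product with the kernel and sum: 5.5·2 + -0.8·1 + 5.6·-0.5 + 0.1·-0.5 + -2.4·-1 + 4.8·0.5.

12.15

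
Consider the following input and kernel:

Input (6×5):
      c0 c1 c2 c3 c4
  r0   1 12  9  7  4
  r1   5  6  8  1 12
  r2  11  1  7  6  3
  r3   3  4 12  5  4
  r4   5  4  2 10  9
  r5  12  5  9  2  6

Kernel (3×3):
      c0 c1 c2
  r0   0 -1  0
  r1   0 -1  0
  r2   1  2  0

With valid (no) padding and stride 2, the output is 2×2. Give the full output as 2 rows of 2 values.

-5 11
8 11

Output[0,0]: The receptive field on the input at this output position is [1 12 9 / 5 6 8 / 11 1 7]. Elementwise product with the kernel and sum: 12·-1 + 6·-1 + 11·1 + 1·2.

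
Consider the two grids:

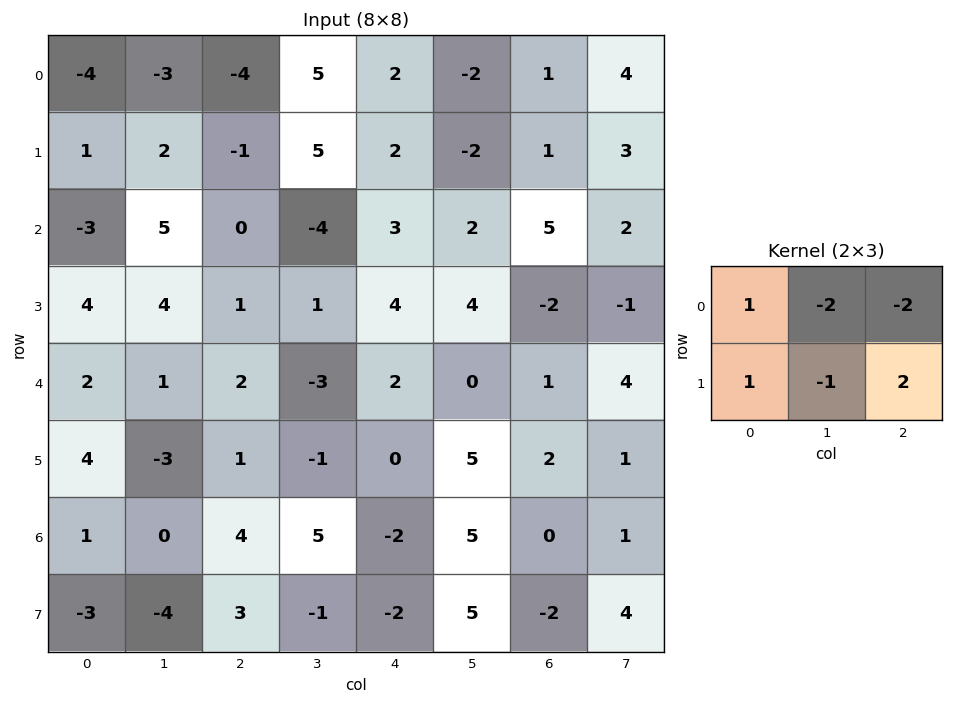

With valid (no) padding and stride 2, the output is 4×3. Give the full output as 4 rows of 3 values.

7 -20 10
-11 10 -15
5 6 -1
0 -2 -23

Output[0,0]: The receptive field on the input at this output position is [-4 -3 -4 / 1 2 -1]. Elementwise product with the kernel and sum: -4·1 + -3·-2 + -4·-2 + 1·1 + 2·-1 + -1·2.
Output[0,1]: The receptive field on the input at this output position is [-4 5 2 / -1 5 2]. Elementwise product with the kernel and sum: -4·1 + 5·-2 + 2·-2 + -1·1 + 5·-1 + 2·2.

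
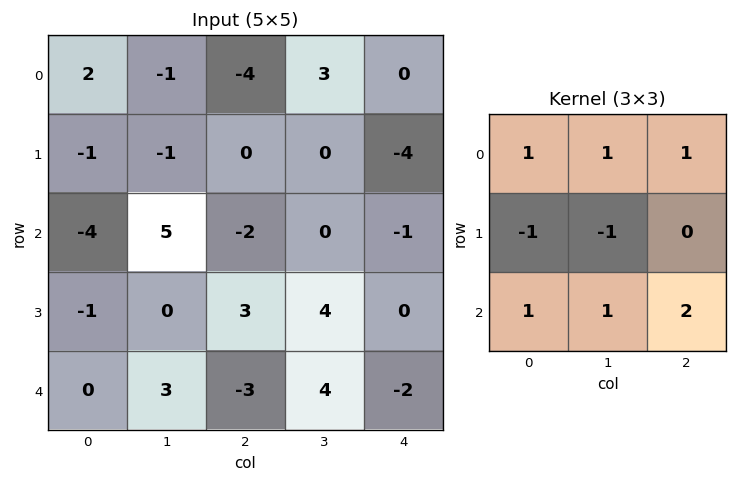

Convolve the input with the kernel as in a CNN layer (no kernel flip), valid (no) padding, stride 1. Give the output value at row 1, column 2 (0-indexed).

5

The receptive field on the input at this output position is [0 0 -4 / -2 0 -1 / 3 4 0]. Elementwise product with the kernel and sum: 0·1 + 0·1 + -4·1 + -2·-1 + 0·-1 + 3·1 + 4·1 + 0·2.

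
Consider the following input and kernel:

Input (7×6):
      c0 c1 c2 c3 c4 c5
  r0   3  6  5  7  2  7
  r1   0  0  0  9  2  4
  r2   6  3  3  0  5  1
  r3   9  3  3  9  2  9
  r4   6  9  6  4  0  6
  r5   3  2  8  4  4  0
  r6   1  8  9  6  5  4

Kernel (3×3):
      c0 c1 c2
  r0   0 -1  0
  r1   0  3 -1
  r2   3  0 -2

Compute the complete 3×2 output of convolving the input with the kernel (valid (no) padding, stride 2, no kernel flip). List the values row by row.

6 17
9 43
-26 21

Output[0,0]: The receptive field on the input at this output position is [3 6 5 / 0 0 0 / 6 3 3]. Elementwise product with the kernel and sum: 6·-1 + 0·3 + 0·-1 + 6·3 + 3·-2.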